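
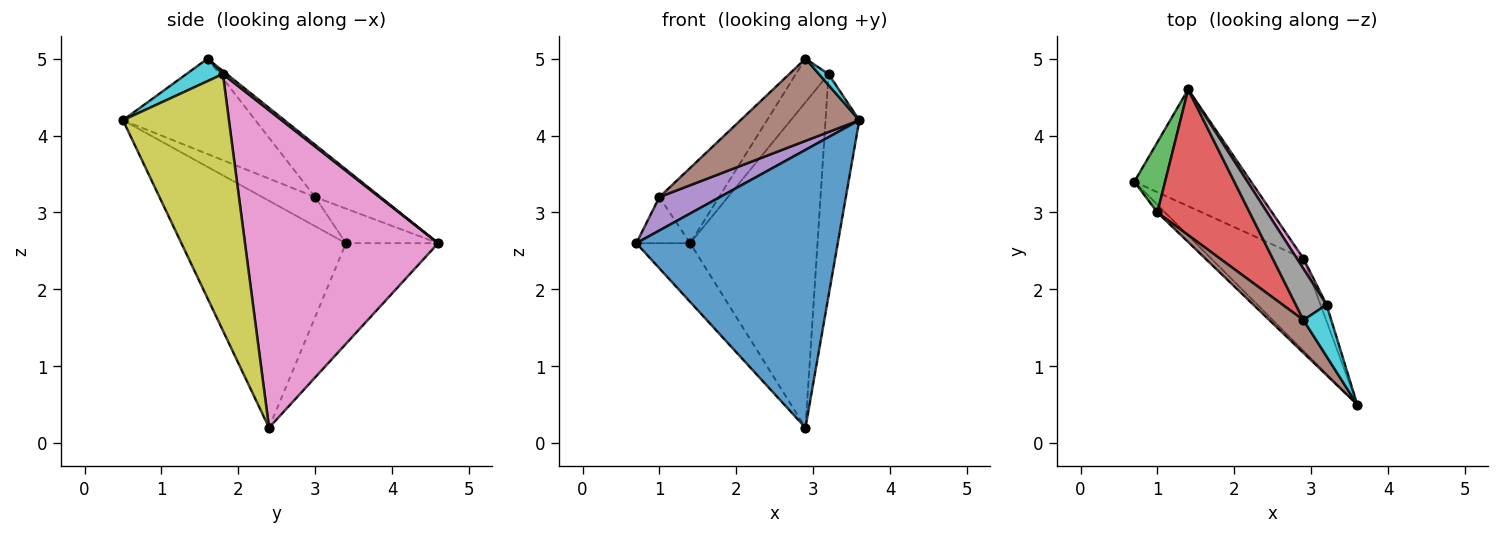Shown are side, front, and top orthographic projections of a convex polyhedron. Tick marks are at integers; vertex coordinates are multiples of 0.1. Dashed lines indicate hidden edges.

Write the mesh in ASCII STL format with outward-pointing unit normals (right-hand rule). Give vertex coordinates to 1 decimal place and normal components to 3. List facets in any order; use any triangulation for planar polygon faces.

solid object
 facet normal -0.613 -0.750 -0.249
  outer loop
   vertex 2.9 2.4 0.2
   vertex 3.6 0.5 4.2
   vertex 0.7 3.4 2.6
  endloop
 endfacet
 facet normal -0.610 0.356 -0.708
  outer loop
   vertex 2.9 2.4 0.2
   vertex 0.7 3.4 2.6
   vertex 1.4 4.6 2.6
  endloop
 endfacet
 facet normal -0.685 0.400 0.609
  outer loop
   vertex 1.0 3.0 3.2
   vertex 1.4 4.6 2.6
   vertex 0.7 3.4 2.6
  endloop
 endfacet
 facet normal -0.450 0.410 0.794
  outer loop
   vertex 1.0 3.0 3.2
   vertex 2.9 1.6 5.0
   vertex 1.4 4.6 2.6
  endloop
 endfacet
 facet normal -0.648 -0.742 -0.171
  outer loop
   vertex 1.0 3.0 3.2
   vertex 0.7 3.4 2.6
   vertex 3.6 0.5 4.2
  endloop
 endfacet
 facet normal -0.719 -0.645 0.258
  outer loop
   vertex 1.0 3.0 3.2
   vertex 3.6 0.5 4.2
   vertex 2.9 1.6 5.0
  endloop
 endfacet
 facet normal 0.835 0.550 0.017
  outer loop
   vertex 3.2 1.8 4.8
   vertex 2.9 2.4 0.2
   vertex 1.4 4.6 2.6
  endloop
 endfacet
 facet normal 0.076 0.646 0.760
  outer loop
   vertex 3.2 1.8 4.8
   vertex 1.4 4.6 2.6
   vertex 2.9 1.6 5.0
  endloop
 endfacet
 facet normal 0.953 0.303 -0.023
  outer loop
   vertex 3.2 1.8 4.8
   vertex 3.6 0.5 4.2
   vertex 2.9 2.4 0.2
  endloop
 endfacet
 facet normal 0.620 -0.163 0.767
  outer loop
   vertex 3.2 1.8 4.8
   vertex 2.9 1.6 5.0
   vertex 3.6 0.5 4.2
  endloop
 endfacet
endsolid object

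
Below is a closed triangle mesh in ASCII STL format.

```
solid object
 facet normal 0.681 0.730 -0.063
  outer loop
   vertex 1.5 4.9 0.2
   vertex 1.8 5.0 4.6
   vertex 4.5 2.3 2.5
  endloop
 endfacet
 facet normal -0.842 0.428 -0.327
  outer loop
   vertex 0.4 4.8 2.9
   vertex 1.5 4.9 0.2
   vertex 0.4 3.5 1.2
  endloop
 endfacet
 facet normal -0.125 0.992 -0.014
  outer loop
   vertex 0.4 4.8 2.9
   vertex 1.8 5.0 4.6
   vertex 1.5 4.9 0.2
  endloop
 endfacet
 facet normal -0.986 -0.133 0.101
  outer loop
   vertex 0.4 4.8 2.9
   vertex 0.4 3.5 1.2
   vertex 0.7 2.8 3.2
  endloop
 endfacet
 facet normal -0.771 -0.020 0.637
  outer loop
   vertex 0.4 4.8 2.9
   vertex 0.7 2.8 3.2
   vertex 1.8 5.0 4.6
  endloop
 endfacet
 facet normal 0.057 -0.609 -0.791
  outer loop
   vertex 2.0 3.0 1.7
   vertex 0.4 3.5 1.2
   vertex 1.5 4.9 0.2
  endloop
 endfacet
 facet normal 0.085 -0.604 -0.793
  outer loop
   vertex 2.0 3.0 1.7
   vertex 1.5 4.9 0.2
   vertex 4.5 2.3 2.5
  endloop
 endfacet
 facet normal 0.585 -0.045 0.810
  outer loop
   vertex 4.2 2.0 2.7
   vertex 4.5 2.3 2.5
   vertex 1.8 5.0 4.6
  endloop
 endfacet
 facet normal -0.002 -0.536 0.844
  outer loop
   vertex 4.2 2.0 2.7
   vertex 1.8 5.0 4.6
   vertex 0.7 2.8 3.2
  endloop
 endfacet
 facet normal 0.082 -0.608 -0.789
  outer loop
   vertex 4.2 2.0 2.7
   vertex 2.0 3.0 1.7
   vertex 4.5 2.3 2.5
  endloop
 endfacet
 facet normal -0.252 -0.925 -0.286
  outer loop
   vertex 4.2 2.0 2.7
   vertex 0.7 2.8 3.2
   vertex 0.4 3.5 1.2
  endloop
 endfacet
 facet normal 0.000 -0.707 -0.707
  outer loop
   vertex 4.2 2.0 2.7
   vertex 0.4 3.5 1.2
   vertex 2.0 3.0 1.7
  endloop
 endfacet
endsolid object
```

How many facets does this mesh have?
12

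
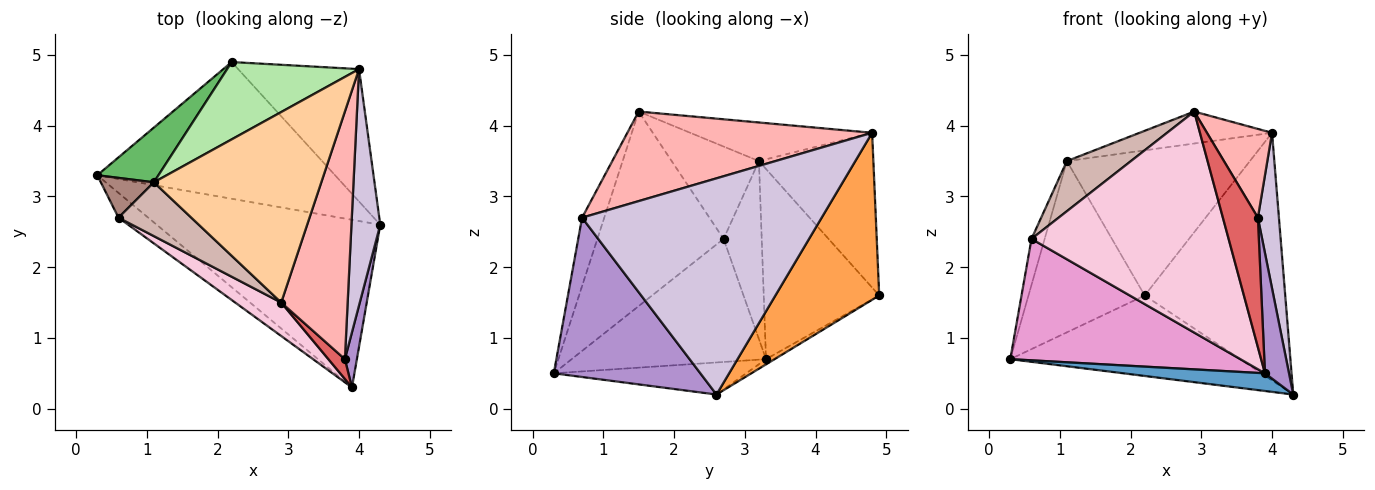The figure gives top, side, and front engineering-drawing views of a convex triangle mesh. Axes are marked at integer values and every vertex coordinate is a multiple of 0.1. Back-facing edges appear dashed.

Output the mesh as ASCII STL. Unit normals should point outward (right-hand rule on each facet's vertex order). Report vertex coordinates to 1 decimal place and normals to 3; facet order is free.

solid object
 facet normal -0.141 -0.104 -0.985
  outer loop
   vertex 3.9 0.3 0.5
   vertex 0.3 3.3 0.7
   vertex 4.3 2.6 0.2
  endloop
 endfacet
 facet normal -0.019 0.507 -0.862
  outer loop
   vertex 2.2 4.9 1.6
   vertex 4.3 2.6 0.2
   vertex 0.3 3.3 0.7
  endloop
 endfacet
 facet normal 0.546 0.739 -0.395
  outer loop
   vertex 2.2 4.9 1.6
   vertex 4.0 4.8 3.9
   vertex 4.3 2.6 0.2
  endloop
 endfacet
 facet normal -0.222 0.161 0.962
  outer loop
   vertex 1.1 3.2 3.5
   vertex 2.9 1.5 4.2
   vertex 4.0 4.8 3.9
  endloop
 endfacet
 facet normal -0.687 0.692 0.221
  outer loop
   vertex 1.1 3.2 3.5
   vertex 2.2 4.9 1.6
   vertex 0.3 3.3 0.7
  endloop
 endfacet
 facet normal -0.483 0.773 0.412
  outer loop
   vertex 1.1 3.2 3.5
   vertex 4.0 4.8 3.9
   vertex 2.2 4.9 1.6
  endloop
 endfacet
 facet normal -0.531 -0.838 0.128
  outer loop
   vertex 3.8 0.7 2.7
   vertex 2.9 1.5 4.2
   vertex 3.9 0.3 0.5
  endloop
 endfacet
 facet normal 0.785 -0.209 0.583
  outer loop
   vertex 3.8 0.7 2.7
   vertex 4.0 4.8 3.9
   vertex 2.9 1.5 4.2
  endloop
 endfacet
 facet normal 0.984 -0.161 0.074
  outer loop
   vertex 3.8 0.7 2.7
   vertex 3.9 0.3 0.5
   vertex 4.3 2.6 0.2
  endloop
 endfacet
 facet normal 0.988 -0.087 0.132
  outer loop
   vertex 3.8 0.7 2.7
   vertex 4.3 2.6 0.2
   vertex 4.0 4.8 3.9
  endloop
 endfacet
 facet normal -0.910 0.313 0.271
  outer loop
   vertex 0.6 2.7 2.4
   vertex 1.1 3.2 3.5
   vertex 0.3 3.3 0.7
  endloop
 endfacet
 facet normal -0.680 -0.500 0.536
  outer loop
   vertex 0.6 2.7 2.4
   vertex 2.9 1.5 4.2
   vertex 1.1 3.2 3.5
  endloop
 endfacet
 facet normal -0.638 -0.755 -0.154
  outer loop
   vertex 0.6 2.7 2.4
   vertex 0.3 3.3 0.7
   vertex 3.9 0.3 0.5
  endloop
 endfacet
 facet normal -0.535 -0.835 0.126
  outer loop
   vertex 0.6 2.7 2.4
   vertex 3.9 0.3 0.5
   vertex 2.9 1.5 4.2
  endloop
 endfacet
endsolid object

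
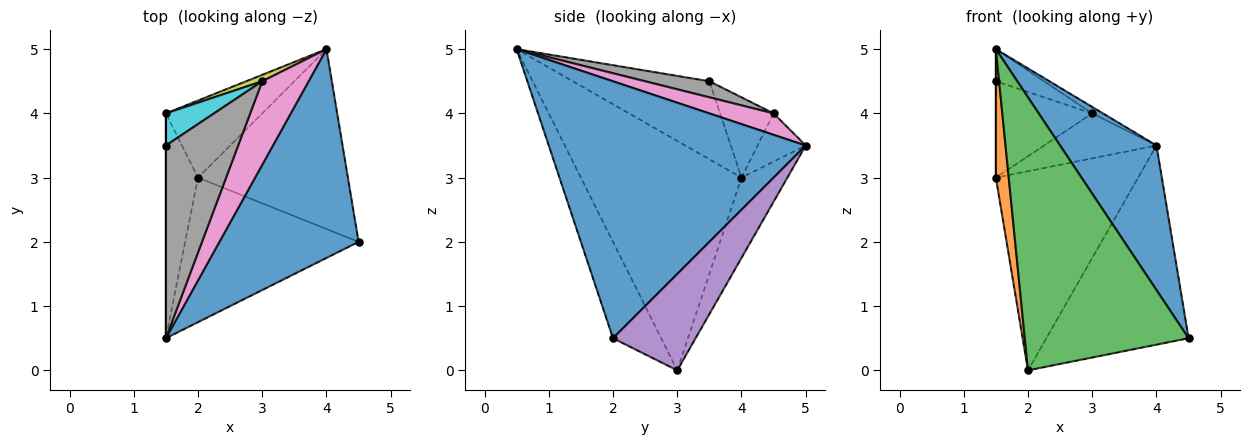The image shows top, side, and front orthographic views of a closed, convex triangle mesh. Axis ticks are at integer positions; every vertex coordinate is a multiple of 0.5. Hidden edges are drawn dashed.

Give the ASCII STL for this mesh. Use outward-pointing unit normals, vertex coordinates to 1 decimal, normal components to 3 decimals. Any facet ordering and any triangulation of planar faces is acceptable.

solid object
 facet normal 0.835 -0.313 0.452
  outer loop
   vertex 4.0 5.0 3.5
   vertex 1.5 0.5 5.0
   vertex 4.5 2.0 0.5
  endloop
 endfacet
 facet normal -0.987 -0.079 -0.138
  outer loop
   vertex 2.0 3.0 0.0
   vertex 1.5 0.5 5.0
   vertex 1.5 4.0 3.0
  endloop
 endfacet
 facet normal -0.252 -0.855 -0.453
  outer loop
   vertex 2.0 3.0 0.0
   vertex 4.5 2.0 0.5
   vertex 1.5 0.5 5.0
  endloop
 endfacet
 facet normal -0.288 0.893 -0.346
  outer loop
   vertex 2.0 3.0 0.0
   vertex 1.5 4.0 3.0
   vertex 4.0 5.0 3.5
  endloop
 endfacet
 facet normal 0.396 0.682 -0.616
  outer loop
   vertex 2.0 3.0 0.0
   vertex 4.0 5.0 3.5
   vertex 4.5 2.0 0.5
  endloop
 endfacet
 facet normal -1.000 0.000 0.000
  outer loop
   vertex 1.5 3.5 4.5
   vertex 1.5 4.0 3.0
   vertex 1.5 0.5 5.0
  endloop
 endfacet
 facet normal 0.418 0.070 0.906
  outer loop
   vertex 3.0 4.5 4.0
   vertex 1.5 0.5 5.0
   vertex 4.0 5.0 3.5
  endloop
 endfacet
 facet normal 0.214 0.161 0.964
  outer loop
   vertex 3.0 4.5 4.0
   vertex 1.5 3.5 4.5
   vertex 1.5 0.5 5.0
  endloop
 endfacet
 facet normal -0.391 0.911 0.130
  outer loop
   vertex 3.0 4.5 4.0
   vertex 4.0 5.0 3.5
   vertex 1.5 4.0 3.0
  endloop
 endfacet
 facet normal -0.466 0.839 0.280
  outer loop
   vertex 3.0 4.5 4.0
   vertex 1.5 4.0 3.0
   vertex 1.5 3.5 4.5
  endloop
 endfacet
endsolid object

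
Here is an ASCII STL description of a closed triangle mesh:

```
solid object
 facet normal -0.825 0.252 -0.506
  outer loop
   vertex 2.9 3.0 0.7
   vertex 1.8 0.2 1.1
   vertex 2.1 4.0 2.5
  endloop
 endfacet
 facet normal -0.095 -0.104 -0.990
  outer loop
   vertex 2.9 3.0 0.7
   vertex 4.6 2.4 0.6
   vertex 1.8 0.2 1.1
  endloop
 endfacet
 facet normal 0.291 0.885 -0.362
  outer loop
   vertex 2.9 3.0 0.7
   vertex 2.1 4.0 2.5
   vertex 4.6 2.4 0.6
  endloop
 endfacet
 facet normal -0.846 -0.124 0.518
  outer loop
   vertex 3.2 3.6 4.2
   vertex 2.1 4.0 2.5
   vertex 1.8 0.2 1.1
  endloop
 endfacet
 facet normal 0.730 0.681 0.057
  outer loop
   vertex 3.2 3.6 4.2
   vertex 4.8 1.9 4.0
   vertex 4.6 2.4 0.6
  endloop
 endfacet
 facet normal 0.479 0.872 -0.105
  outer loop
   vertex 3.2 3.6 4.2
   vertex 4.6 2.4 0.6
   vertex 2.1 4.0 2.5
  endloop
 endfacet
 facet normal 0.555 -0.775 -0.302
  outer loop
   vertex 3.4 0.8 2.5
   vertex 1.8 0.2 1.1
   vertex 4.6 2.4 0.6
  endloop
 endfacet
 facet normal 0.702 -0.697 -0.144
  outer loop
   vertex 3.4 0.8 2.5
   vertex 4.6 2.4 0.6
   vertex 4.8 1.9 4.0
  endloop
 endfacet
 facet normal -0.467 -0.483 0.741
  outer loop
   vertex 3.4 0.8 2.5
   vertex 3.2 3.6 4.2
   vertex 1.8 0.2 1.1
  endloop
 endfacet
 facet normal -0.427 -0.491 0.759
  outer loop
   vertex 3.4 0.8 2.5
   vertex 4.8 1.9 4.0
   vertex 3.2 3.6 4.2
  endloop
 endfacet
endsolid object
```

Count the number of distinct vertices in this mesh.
7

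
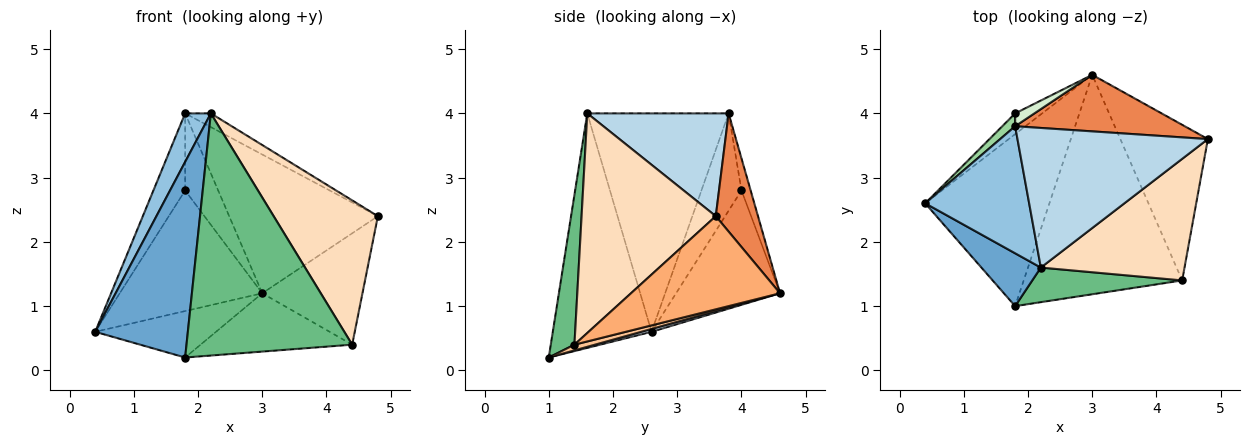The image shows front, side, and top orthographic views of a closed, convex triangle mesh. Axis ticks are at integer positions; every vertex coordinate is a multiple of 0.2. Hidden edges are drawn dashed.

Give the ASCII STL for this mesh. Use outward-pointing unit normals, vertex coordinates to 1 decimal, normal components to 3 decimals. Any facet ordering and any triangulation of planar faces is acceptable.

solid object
 facet normal -0.717 -0.673 0.182
  outer loop
   vertex 2.2 1.6 4.0
   vertex 0.4 2.6 0.6
   vertex 1.8 1.0 0.2
  endloop
 endfacet
 facet normal -0.891 -0.162 0.424
  outer loop
   vertex 2.2 1.6 4.0
   vertex 1.8 3.8 4.0
   vertex 0.4 2.6 0.6
  endloop
 endfacet
 facet normal 0.473 0.086 0.877
  outer loop
   vertex 2.2 1.6 4.0
   vertex 4.8 3.6 2.4
   vertex 1.8 3.8 4.0
  endloop
 endfacet
 facet normal 0.022 0.261 -0.965
  outer loop
   vertex 3.0 4.6 1.2
   vertex 1.8 1.0 0.2
   vertex 0.4 2.6 0.6
  endloop
 endfacet
 facet normal 0.254 0.896 0.365
  outer loop
   vertex 3.0 4.6 1.2
   vertex 1.8 3.8 4.0
   vertex 4.8 3.6 2.4
  endloop
 endfacet
 facet normal 0.654 0.440 -0.615
  outer loop
   vertex 4.4 1.4 0.4
   vertex 3.0 4.6 1.2
   vertex 4.8 3.6 2.4
  endloop
 endfacet
 facet normal 0.035 0.257 -0.966
  outer loop
   vertex 4.4 1.4 0.4
   vertex 1.8 1.0 0.2
   vertex 3.0 4.6 1.2
  endloop
 endfacet
 facet normal 0.702 -0.545 0.459
  outer loop
   vertex 4.4 1.4 0.4
   vertex 4.8 3.6 2.4
   vertex 2.2 1.6 4.0
  endloop
 endfacet
 facet normal 0.140 -0.980 0.140
  outer loop
   vertex 4.4 1.4 0.4
   vertex 2.2 1.6 4.0
   vertex 1.8 1.0 0.2
  endloop
 endfacet
 facet normal -0.780 0.618 0.103
  outer loop
   vertex 1.8 4.0 2.8
   vertex 0.4 2.6 0.6
   vertex 1.8 3.8 4.0
  endloop
 endfacet
 facet normal -0.584 0.800 -0.138
  outer loop
   vertex 1.8 4.0 2.8
   vertex 3.0 4.6 1.2
   vertex 0.4 2.6 0.6
  endloop
 endfacet
 facet normal -0.264 0.951 0.159
  outer loop
   vertex 1.8 4.0 2.8
   vertex 1.8 3.8 4.0
   vertex 3.0 4.6 1.2
  endloop
 endfacet
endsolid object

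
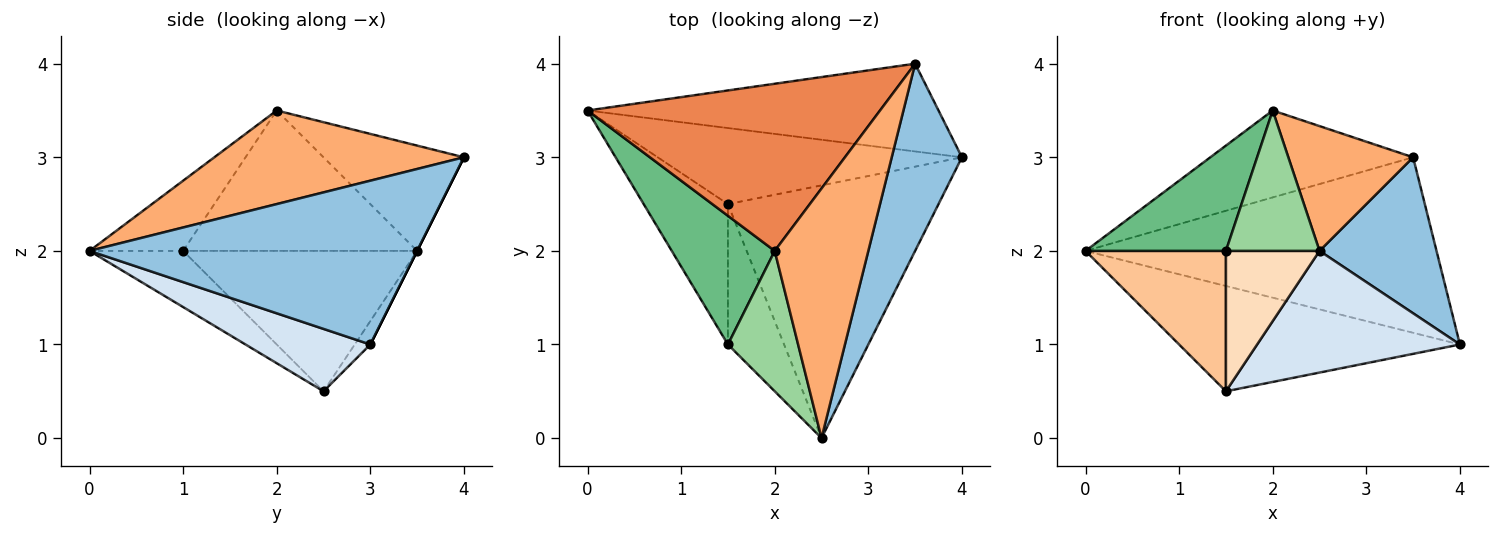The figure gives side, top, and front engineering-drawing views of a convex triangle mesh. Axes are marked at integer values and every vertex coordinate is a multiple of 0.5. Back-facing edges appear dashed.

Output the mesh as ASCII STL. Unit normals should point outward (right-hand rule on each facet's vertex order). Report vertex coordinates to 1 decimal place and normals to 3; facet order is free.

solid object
 facet normal 0.000 0.894 -0.447
  outer loop
   vertex 3.5 4.0 3.0
   vertex 4.0 3.0 1.0
   vertex 0.0 3.5 2.0
  endloop
 endfacet
 facet normal 0.873 -0.312 0.374
  outer loop
   vertex 3.5 4.0 3.0
   vertex 2.5 0.0 2.0
   vertex 4.0 3.0 1.0
  endloop
 endfacet
 facet normal -0.045 0.810 -0.585
  outer loop
   vertex 1.5 2.5 0.5
   vertex 0.0 3.5 2.0
   vertex 4.0 3.0 1.0
  endloop
 endfacet
 facet normal 0.258 -0.419 -0.871
  outer loop
   vertex 1.5 2.5 0.5
   vertex 4.0 3.0 1.0
   vertex 2.5 0.0 2.0
  endloop
 endfacet
 facet normal -0.304 0.439 0.845
  outer loop
   vertex 2.0 2.0 3.5
   vertex 3.5 4.0 3.0
   vertex 0.0 3.5 2.0
  endloop
 endfacet
 facet normal 0.667 -0.333 0.667
  outer loop
   vertex 2.0 2.0 3.5
   vertex 2.5 0.0 2.0
   vertex 3.5 4.0 3.0
  endloop
 endfacet
 facet normal -0.762 -0.457 -0.457
  outer loop
   vertex 1.5 1.0 2.0
   vertex 0.0 3.5 2.0
   vertex 1.5 2.5 0.5
  endloop
 endfacet
 facet normal -0.577 -0.577 -0.577
  outer loop
   vertex 1.5 1.0 2.0
   vertex 1.5 2.5 0.5
   vertex 2.5 0.0 2.0
  endloop
 endfacet
 facet normal -0.726 -0.436 0.532
  outer loop
   vertex 1.5 1.0 2.0
   vertex 2.0 2.0 3.5
   vertex 0.0 3.5 2.0
  endloop
 endfacet
 facet normal -0.577 -0.577 0.577
  outer loop
   vertex 1.5 1.0 2.0
   vertex 2.5 0.0 2.0
   vertex 2.0 2.0 3.5
  endloop
 endfacet
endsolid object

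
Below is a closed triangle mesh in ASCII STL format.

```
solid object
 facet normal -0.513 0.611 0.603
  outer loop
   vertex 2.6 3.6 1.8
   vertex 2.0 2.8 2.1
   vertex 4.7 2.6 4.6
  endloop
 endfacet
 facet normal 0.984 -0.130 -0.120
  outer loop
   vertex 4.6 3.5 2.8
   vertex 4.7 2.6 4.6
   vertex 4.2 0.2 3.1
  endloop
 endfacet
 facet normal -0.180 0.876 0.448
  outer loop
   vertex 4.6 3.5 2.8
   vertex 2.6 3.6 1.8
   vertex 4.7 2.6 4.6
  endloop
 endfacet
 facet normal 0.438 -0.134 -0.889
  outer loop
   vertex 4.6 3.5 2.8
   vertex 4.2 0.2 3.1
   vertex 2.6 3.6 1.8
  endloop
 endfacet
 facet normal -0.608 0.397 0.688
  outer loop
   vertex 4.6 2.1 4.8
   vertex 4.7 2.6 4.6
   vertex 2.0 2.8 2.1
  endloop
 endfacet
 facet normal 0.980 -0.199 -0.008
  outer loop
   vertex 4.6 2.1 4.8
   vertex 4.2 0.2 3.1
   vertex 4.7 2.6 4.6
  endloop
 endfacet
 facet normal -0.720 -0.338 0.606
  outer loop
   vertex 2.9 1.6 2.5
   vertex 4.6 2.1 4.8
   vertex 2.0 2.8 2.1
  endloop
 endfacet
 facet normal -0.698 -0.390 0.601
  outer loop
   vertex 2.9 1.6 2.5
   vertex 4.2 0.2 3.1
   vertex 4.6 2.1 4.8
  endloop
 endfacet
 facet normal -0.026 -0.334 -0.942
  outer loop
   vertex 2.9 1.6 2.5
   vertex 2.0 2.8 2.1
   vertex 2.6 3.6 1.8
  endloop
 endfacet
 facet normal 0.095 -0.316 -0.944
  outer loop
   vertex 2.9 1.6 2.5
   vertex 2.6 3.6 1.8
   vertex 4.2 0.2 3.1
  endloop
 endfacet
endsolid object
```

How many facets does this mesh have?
10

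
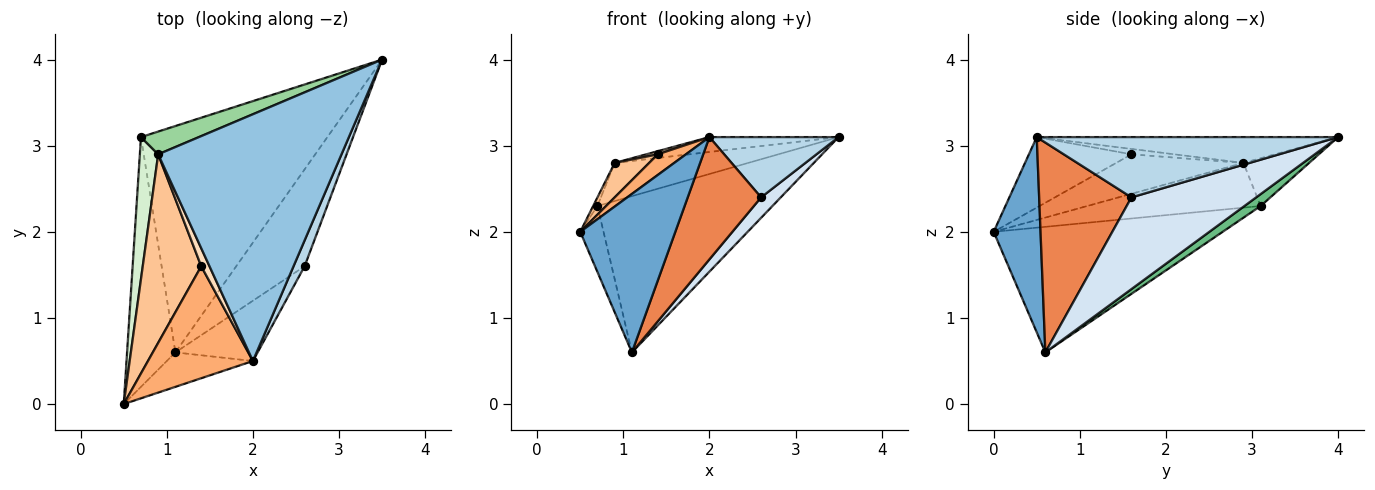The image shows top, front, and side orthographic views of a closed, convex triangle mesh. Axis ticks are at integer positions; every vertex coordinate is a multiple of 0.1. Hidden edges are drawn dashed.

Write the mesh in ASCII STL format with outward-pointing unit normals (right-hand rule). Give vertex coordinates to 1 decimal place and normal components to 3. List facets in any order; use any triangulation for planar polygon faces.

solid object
 facet normal 0.434 -0.880 -0.191
  outer loop
   vertex 1.1 0.6 0.6
   vertex 2.0 0.5 3.1
   vertex 0.5 0.0 2.0
  endloop
 endfacet
 facet normal -0.139 0.060 0.988
  outer loop
   vertex 0.9 2.9 2.8
   vertex 2.0 0.5 3.1
   vertex 3.5 4.0 3.1
  endloop
 endfacet
 facet normal 0.906 -0.388 0.166
  outer loop
   vertex 2.6 1.6 2.4
   vertex 3.5 4.0 3.1
   vertex 2.0 0.5 3.1
  endloop
 endfacet
 facet normal 0.795 -0.125 -0.593
  outer loop
   vertex 2.6 1.6 2.4
   vertex 1.1 0.6 0.6
   vertex 3.5 4.0 3.1
  endloop
 endfacet
 facet normal 0.748 -0.595 -0.293
  outer loop
   vertex 2.6 1.6 2.4
   vertex 2.0 0.5 3.1
   vertex 1.1 0.6 0.6
  endloop
 endfacet
 facet normal -0.551 -0.151 0.821
  outer loop
   vertex 1.4 1.6 2.9
   vertex 0.5 0.0 2.0
   vertex 2.0 0.5 3.1
  endloop
 endfacet
 facet normal -0.553 -0.150 0.819
  outer loop
   vertex 1.4 1.6 2.9
   vertex 0.9 2.9 2.8
   vertex 0.5 0.0 2.0
  endloop
 endfacet
 facet normal -0.541 -0.144 0.829
  outer loop
   vertex 1.4 1.6 2.9
   vertex 2.0 0.5 3.1
   vertex 0.9 2.9 2.8
  endloop
 endfacet
 facet normal 0.052 0.567 -0.822
  outer loop
   vertex 0.7 3.1 2.3
   vertex 3.5 4.0 3.1
   vertex 1.1 0.6 0.6
  endloop
 endfacet
 facet normal -0.389 0.791 0.472
  outer loop
   vertex 0.7 3.1 2.3
   vertex 0.9 2.9 2.8
   vertex 3.5 4.0 3.1
  endloop
 endfacet
 facet normal -0.929 0.095 -0.358
  outer loop
   vertex 0.7 3.1 2.3
   vertex 1.1 0.6 0.6
   vertex 0.5 0.0 2.0
  endloop
 endfacet
 facet normal -0.925 0.023 0.379
  outer loop
   vertex 0.7 3.1 2.3
   vertex 0.5 0.0 2.0
   vertex 0.9 2.9 2.8
  endloop
 endfacet
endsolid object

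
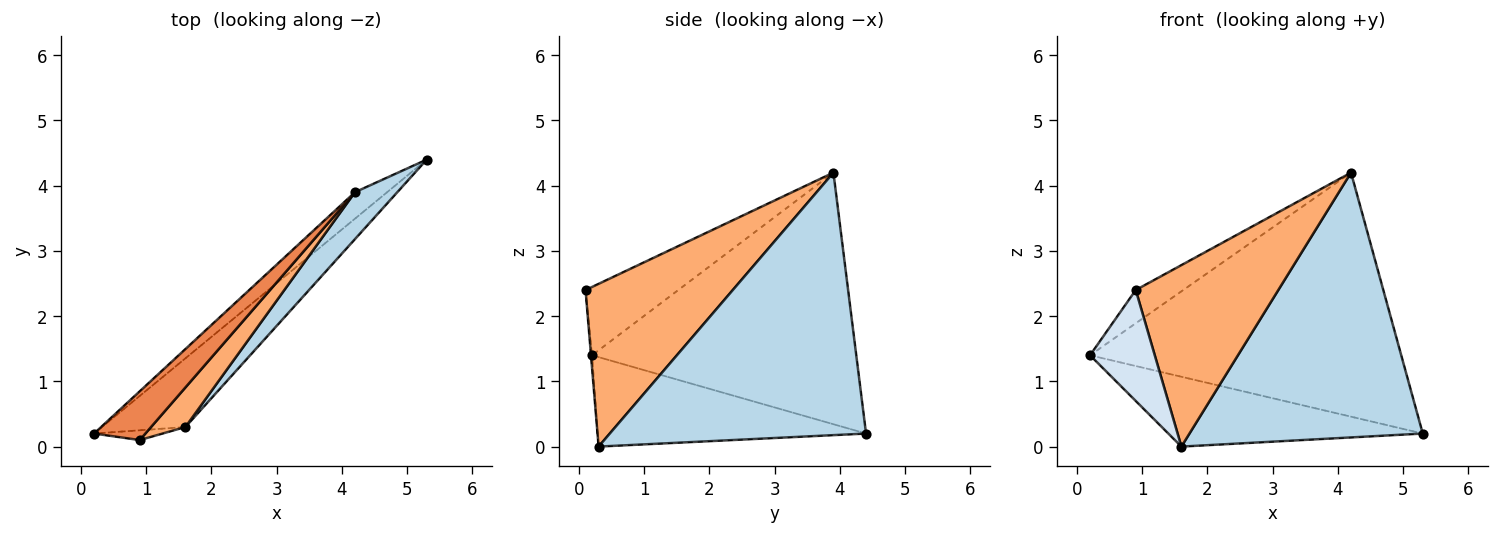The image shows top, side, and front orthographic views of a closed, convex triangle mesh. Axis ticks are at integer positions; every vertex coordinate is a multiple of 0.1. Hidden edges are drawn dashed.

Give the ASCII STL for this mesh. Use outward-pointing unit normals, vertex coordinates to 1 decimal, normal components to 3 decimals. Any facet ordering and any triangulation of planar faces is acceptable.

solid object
 facet normal -0.601 0.570 -0.560
  outer loop
   vertex 1.6 0.3 0.0
   vertex 0.2 0.2 1.4
   vertex 5.3 4.4 0.2
  endloop
 endfacet
 facet normal -0.645 0.760 -0.082
  outer loop
   vertex 4.2 3.9 4.2
   vertex 5.3 4.4 0.2
   vertex 0.2 0.2 1.4
  endloop
 endfacet
 facet normal 0.734 -0.668 0.118
  outer loop
   vertex 4.2 3.9 4.2
   vertex 1.6 0.3 0.0
   vertex 5.3 4.4 0.2
  endloop
 endfacet
 facet normal -0.017 -0.996 -0.088
  outer loop
   vertex 0.9 0.1 2.4
   vertex 0.2 0.2 1.4
   vertex 1.6 0.3 0.0
  endloop
 endfacet
 facet normal -0.740 0.379 0.556
  outer loop
   vertex 0.9 0.1 2.4
   vertex 4.2 3.9 4.2
   vertex 0.2 0.2 1.4
  endloop
 endfacet
 facet normal 0.710 -0.688 0.150
  outer loop
   vertex 0.9 0.1 2.4
   vertex 1.6 0.3 0.0
   vertex 4.2 3.9 4.2
  endloop
 endfacet
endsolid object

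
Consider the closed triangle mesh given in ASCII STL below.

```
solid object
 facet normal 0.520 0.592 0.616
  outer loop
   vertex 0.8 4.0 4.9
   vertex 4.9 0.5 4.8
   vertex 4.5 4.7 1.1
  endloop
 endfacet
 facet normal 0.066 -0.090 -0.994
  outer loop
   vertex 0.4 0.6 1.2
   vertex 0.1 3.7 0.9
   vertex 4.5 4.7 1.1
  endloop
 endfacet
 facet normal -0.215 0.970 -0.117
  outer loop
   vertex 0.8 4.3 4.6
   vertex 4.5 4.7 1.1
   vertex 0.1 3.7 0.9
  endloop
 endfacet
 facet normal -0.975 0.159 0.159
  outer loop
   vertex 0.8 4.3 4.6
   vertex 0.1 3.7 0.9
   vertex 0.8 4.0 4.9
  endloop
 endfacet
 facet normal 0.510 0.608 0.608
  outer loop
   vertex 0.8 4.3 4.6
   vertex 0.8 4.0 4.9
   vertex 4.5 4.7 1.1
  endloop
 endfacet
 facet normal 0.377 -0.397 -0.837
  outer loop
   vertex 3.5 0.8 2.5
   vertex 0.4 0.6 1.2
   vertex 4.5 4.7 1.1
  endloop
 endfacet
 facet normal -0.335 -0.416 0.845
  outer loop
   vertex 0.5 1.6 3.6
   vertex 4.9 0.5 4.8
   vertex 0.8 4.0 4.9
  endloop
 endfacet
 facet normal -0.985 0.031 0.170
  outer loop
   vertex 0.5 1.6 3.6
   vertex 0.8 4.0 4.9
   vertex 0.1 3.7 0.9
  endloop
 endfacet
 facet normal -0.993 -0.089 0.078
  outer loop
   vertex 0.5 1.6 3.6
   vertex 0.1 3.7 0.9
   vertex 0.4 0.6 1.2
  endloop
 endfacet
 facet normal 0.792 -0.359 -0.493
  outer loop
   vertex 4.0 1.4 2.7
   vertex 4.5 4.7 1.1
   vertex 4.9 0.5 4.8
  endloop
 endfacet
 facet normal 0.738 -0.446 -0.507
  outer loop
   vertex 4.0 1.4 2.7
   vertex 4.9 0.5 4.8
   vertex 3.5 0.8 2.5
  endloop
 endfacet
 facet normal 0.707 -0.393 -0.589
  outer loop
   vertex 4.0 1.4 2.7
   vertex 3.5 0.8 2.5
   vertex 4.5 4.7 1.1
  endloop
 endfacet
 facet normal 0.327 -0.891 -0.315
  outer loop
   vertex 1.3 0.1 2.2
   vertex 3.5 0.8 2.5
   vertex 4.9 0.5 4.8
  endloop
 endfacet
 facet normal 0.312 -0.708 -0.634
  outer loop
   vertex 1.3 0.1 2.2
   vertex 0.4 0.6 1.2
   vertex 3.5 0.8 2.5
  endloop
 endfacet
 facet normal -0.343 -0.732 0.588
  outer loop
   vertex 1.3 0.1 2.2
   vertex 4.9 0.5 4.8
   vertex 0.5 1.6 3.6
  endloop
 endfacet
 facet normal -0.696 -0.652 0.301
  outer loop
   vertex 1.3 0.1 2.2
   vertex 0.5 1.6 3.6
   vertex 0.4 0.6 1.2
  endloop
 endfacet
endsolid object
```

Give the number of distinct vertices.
10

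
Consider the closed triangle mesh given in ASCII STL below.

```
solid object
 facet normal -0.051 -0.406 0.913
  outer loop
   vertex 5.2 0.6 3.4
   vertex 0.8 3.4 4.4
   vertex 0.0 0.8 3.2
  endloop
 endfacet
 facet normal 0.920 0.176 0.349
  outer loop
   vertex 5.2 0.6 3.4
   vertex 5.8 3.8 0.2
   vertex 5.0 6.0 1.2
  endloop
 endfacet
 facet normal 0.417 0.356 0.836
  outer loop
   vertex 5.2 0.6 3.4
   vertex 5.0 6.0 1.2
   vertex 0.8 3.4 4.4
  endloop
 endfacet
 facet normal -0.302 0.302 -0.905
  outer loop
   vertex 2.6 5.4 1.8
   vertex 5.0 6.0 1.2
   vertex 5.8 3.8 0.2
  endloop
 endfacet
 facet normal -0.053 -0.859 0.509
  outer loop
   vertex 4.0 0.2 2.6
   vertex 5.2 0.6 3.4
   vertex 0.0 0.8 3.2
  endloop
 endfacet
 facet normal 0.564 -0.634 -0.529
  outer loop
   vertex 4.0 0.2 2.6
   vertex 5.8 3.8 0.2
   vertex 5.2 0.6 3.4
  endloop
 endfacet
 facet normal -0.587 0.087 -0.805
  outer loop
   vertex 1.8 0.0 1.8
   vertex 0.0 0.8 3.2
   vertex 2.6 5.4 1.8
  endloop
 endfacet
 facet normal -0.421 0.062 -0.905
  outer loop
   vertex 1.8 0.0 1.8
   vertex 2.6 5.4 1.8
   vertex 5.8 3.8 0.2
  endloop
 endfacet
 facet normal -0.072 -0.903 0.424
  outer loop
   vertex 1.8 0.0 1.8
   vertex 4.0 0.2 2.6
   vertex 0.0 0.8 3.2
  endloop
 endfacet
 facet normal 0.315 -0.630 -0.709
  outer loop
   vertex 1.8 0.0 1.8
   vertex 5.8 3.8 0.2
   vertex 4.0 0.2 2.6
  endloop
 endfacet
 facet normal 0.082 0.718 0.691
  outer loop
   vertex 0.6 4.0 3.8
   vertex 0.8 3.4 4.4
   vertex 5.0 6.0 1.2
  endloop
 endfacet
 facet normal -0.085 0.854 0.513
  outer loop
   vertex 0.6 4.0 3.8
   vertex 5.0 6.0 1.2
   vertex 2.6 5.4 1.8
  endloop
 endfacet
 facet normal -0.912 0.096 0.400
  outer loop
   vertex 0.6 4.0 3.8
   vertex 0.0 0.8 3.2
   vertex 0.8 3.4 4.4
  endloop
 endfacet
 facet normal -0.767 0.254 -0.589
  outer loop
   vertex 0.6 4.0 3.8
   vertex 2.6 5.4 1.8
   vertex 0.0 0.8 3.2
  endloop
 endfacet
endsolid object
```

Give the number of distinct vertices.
9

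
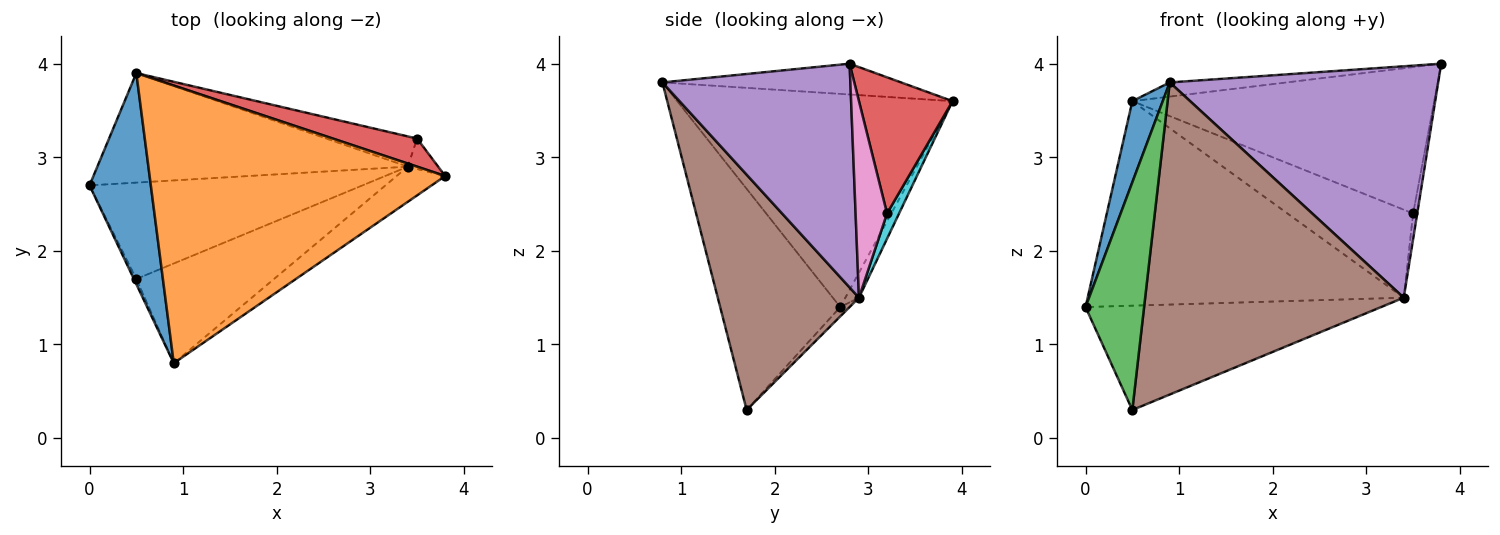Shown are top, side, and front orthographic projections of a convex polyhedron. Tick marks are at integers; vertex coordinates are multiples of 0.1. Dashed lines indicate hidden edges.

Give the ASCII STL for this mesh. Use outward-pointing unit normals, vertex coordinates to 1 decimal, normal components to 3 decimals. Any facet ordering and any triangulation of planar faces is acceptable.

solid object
 facet normal -0.956 -0.106 0.275
  outer loop
   vertex 0.5 3.9 3.6
   vertex 0.0 2.7 1.4
   vertex 0.9 0.8 3.8
  endloop
 endfacet
 facet normal -0.103 0.051 0.993
  outer loop
   vertex 0.5 3.9 3.6
   vertex 0.9 0.8 3.8
   vertex 3.8 2.8 4.0
  endloop
 endfacet
 facet normal -0.899 -0.438 -0.010
  outer loop
   vertex 0.5 1.7 0.3
   vertex 0.9 0.8 3.8
   vertex 0.0 2.7 1.4
  endloop
 endfacet
 facet normal 0.291 0.939 0.180
  outer loop
   vertex 3.5 3.2 2.4
   vertex 0.5 3.9 3.6
   vertex 3.8 2.8 4.0
  endloop
 endfacet
 facet normal 0.569 -0.813 -0.124
  outer loop
   vertex 3.4 2.9 1.5
   vertex 3.8 2.8 4.0
   vertex 0.9 0.8 3.8
  endloop
 endfacet
 facet normal 0.461 -0.845 -0.270
  outer loop
   vertex 3.4 2.9 1.5
   vertex 0.9 0.8 3.8
   vertex 0.5 1.7 0.3
  endloop
 endfacet
 facet normal 0.980 0.128 -0.152
  outer loop
   vertex 3.4 2.9 1.5
   vertex 3.5 3.2 2.4
   vertex 3.8 2.8 4.0
  endloop
 endfacet
 facet normal -0.023 0.734 -0.678
  outer loop
   vertex 3.4 2.9 1.5
   vertex 0.5 1.7 0.3
   vertex 0.0 2.7 1.4
  endloop
 endfacet
 facet normal -0.038 0.881 -0.472
  outer loop
   vertex 3.4 2.9 1.5
   vertex 0.0 2.7 1.4
   vertex 0.5 3.9 3.6
  endloop
 endfacet
 facet normal 0.090 0.942 -0.324
  outer loop
   vertex 3.4 2.9 1.5
   vertex 0.5 3.9 3.6
   vertex 3.5 3.2 2.4
  endloop
 endfacet
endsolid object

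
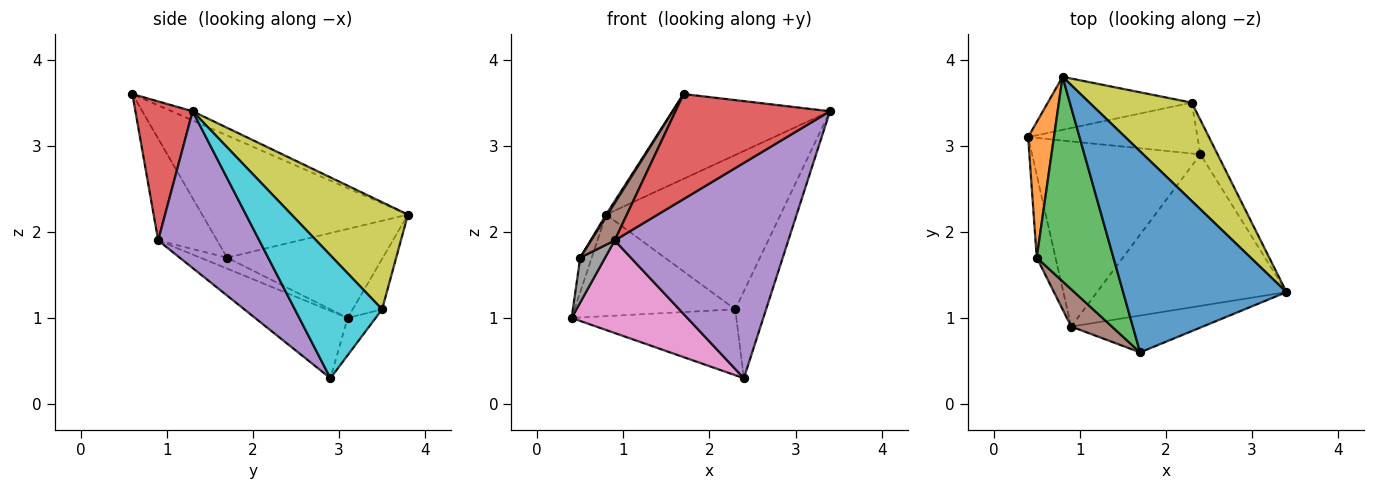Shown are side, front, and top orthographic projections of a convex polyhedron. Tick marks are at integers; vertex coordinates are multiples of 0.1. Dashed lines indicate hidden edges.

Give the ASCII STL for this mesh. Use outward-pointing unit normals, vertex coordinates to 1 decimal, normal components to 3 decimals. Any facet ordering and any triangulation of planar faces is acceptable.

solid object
 facet normal -0.052 0.388 0.920
  outer loop
   vertex 0.8 3.8 2.2
   vertex 1.7 0.6 3.6
   vertex 3.4 1.3 3.4
  endloop
 endfacet
 facet normal -0.958 0.071 0.278
  outer loop
   vertex 0.5 1.7 1.7
   vertex 0.8 3.8 2.2
   vertex 0.4 3.1 1.0
  endloop
 endfacet
 facet normal -0.847 -0.006 0.532
  outer loop
   vertex 0.5 1.7 1.7
   vertex 1.7 0.6 3.6
   vertex 0.8 3.8 2.2
  endloop
 endfacet
 facet normal 0.330 -0.891 -0.312
  outer loop
   vertex 0.9 0.9 1.9
   vertex 3.4 1.3 3.4
   vertex 1.7 0.6 3.6
  endloop
 endfacet
 facet normal 0.430 -0.738 -0.520
  outer loop
   vertex 0.9 0.9 1.9
   vertex 2.4 2.9 0.3
   vertex 3.4 1.3 3.4
  endloop
 endfacet
 facet normal -0.870 -0.348 0.348
  outer loop
   vertex 0.9 0.9 1.9
   vertex 1.7 0.6 3.6
   vertex 0.5 1.7 1.7
  endloop
 endfacet
 facet normal -0.337 -0.421 -0.842
  outer loop
   vertex 0.9 0.9 1.9
   vertex 0.4 3.1 1.0
   vertex 2.4 2.9 0.3
  endloop
 endfacet
 facet normal -0.456 -0.424 -0.782
  outer loop
   vertex 0.9 0.9 1.9
   vertex 0.5 1.7 1.7
   vertex 0.4 3.1 1.0
  endloop
 endfacet
 facet normal 0.490 0.735 0.468
  outer loop
   vertex 2.3 3.5 1.1
   vertex 0.8 3.8 2.2
   vertex 3.4 1.3 3.4
  endloop
 endfacet
 facet normal 0.935 0.330 -0.131
  outer loop
   vertex 2.3 3.5 1.1
   vertex 3.4 1.3 3.4
   vertex 2.4 2.9 0.3
  endloop
 endfacet
 facet normal -0.160 0.875 -0.457
  outer loop
   vertex 2.3 3.5 1.1
   vertex 0.4 3.1 1.0
   vertex 0.8 3.8 2.2
  endloop
 endfacet
 facet normal -0.133 0.785 -0.605
  outer loop
   vertex 2.3 3.5 1.1
   vertex 2.4 2.9 0.3
   vertex 0.4 3.1 1.0
  endloop
 endfacet
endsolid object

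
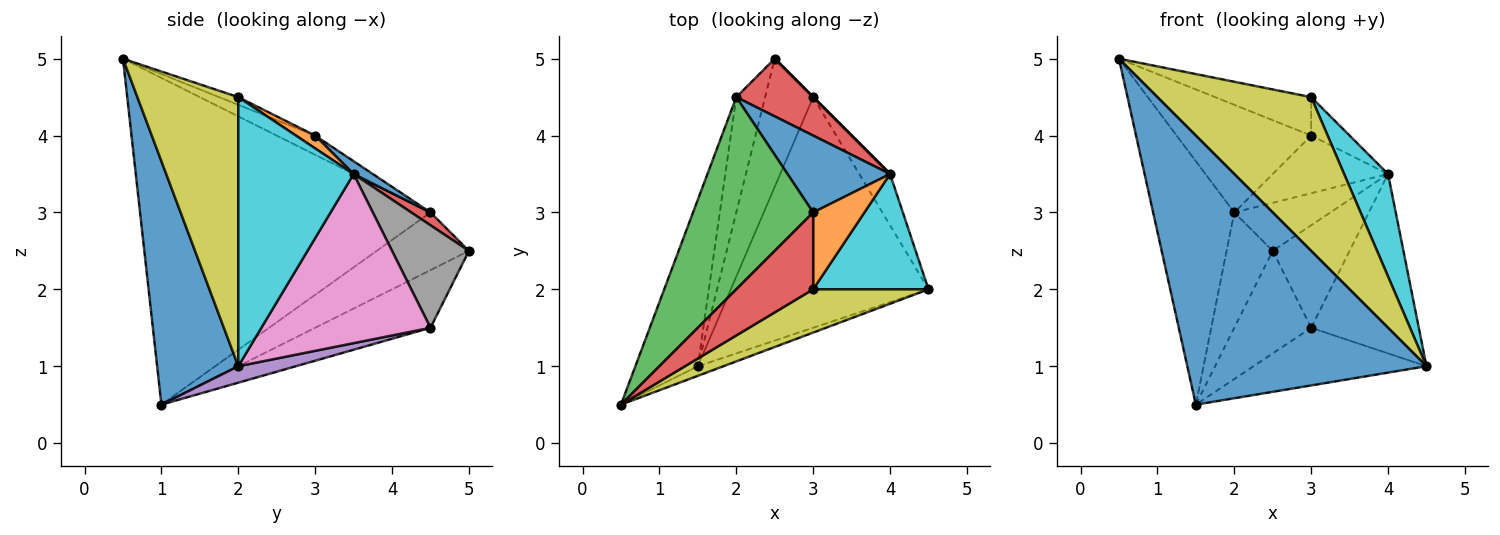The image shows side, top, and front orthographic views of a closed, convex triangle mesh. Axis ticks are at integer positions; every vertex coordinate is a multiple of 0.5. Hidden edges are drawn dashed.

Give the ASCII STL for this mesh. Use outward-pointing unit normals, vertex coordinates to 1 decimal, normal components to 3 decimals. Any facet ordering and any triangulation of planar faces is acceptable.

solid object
 facet normal 0.321 -0.946 -0.034
  outer loop
   vertex 1.5 1.0 0.5
   vertex 4.5 2.0 1.0
   vertex 0.5 0.5 5.0
  endloop
 endfacet
 facet normal -0.947 0.265 -0.181
  outer loop
   vertex 2.0 4.5 3.0
   vertex 1.5 1.0 0.5
   vertex 0.5 0.5 5.0
  endloop
 endfacet
 facet normal -0.816 0.408 -0.408
  outer loop
   vertex 2.0 4.5 3.0
   vertex 2.5 5.0 2.5
   vertex 1.5 1.0 0.5
  endloop
 endfacet
 facet normal 0.127 0.635 0.762
  outer loop
   vertex 2.0 4.5 3.0
   vertex 4.0 3.5 3.5
   vertex 2.5 5.0 2.5
  endloop
 endfacet
 facet normal 0.081 0.242 -0.967
  outer loop
   vertex 3.0 4.5 1.5
   vertex 4.5 2.0 1.0
   vertex 1.5 1.0 0.5
  endloop
 endfacet
 facet normal -0.684 0.456 -0.570
  outer loop
   vertex 3.0 4.5 1.5
   vertex 1.5 1.0 0.5
   vertex 2.5 5.0 2.5
  endloop
 endfacet
 facet normal 0.834 0.531 -0.152
  outer loop
   vertex 3.0 4.5 1.5
   vertex 4.0 3.5 3.5
   vertex 4.5 2.0 1.0
  endloop
 endfacet
 facet normal 0.707 0.707 0.000
  outer loop
   vertex 3.0 4.5 1.5
   vertex 2.5 5.0 2.5
   vertex 4.0 3.5 3.5
  endloop
 endfacet
 facet normal 0.534 -0.814 0.229
  outer loop
   vertex 3.0 2.0 4.5
   vertex 0.5 0.5 5.0
   vertex 4.5 2.0 1.0
  endloop
 endfacet
 facet normal 0.868 -0.330 0.372
  outer loop
   vertex 3.0 2.0 4.5
   vertex 4.5 2.0 1.0
   vertex 4.0 3.5 3.5
  endloop
 endfacet
 facet normal 0.100 0.597 0.796
  outer loop
   vertex 3.0 3.0 4.0
   vertex 4.0 3.5 3.5
   vertex 2.0 4.5 3.0
  endloop
 endfacet
 facet normal 0.218 0.436 0.873
  outer loop
   vertex 3.0 3.0 4.0
   vertex 3.0 2.0 4.5
   vertex 4.0 3.5 3.5
  endloop
 endfacet
 facet normal -0.138 0.484 0.864
  outer loop
   vertex 3.0 3.0 4.0
   vertex 2.0 4.5 3.0
   vertex 0.5 0.5 5.0
  endloop
 endfacet
 facet normal -0.089 0.445 0.891
  outer loop
   vertex 3.0 3.0 4.0
   vertex 0.5 0.5 5.0
   vertex 3.0 2.0 4.5
  endloop
 endfacet
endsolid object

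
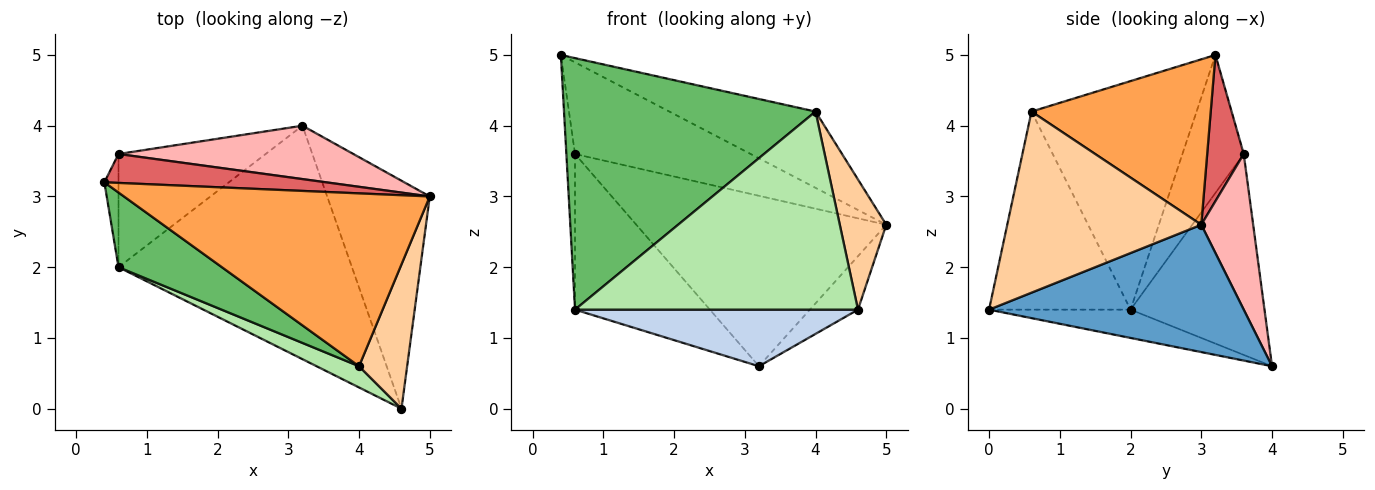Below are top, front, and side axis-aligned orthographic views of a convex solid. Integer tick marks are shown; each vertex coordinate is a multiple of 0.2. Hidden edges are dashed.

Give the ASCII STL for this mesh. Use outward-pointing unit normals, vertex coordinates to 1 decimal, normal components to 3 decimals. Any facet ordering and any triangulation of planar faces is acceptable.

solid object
 facet normal 0.770 0.146 -0.621
  outer loop
   vertex 3.2 4.0 0.6
   vertex 5.0 3.0 2.6
   vertex 4.6 0.0 1.4
  endloop
 endfacet
 facet normal -0.117 -0.234 -0.965
  outer loop
   vertex 0.6 2.0 1.4
   vertex 3.2 4.0 0.6
   vertex 4.6 0.0 1.4
  endloop
 endfacet
 facet normal 0.444 0.362 0.820
  outer loop
   vertex 4.0 0.6 4.2
   vertex 5.0 3.0 2.6
   vertex 0.4 3.2 5.0
  endloop
 endfacet
 facet normal 0.942 -0.226 0.250
  outer loop
   vertex 4.0 0.6 4.2
   vertex 4.6 0.0 1.4
   vertex 5.0 3.0 2.6
  endloop
 endfacet
 facet normal -0.532 -0.811 0.241
  outer loop
   vertex 4.0 0.6 4.2
   vertex 0.4 3.2 5.0
   vertex 0.6 2.0 1.4
  endloop
 endfacet
 facet normal -0.445 -0.890 0.095
  outer loop
   vertex 4.0 0.6 4.2
   vertex 0.6 2.0 1.4
   vertex 4.6 0.0 1.4
  endloop
 endfacet
 facet normal 0.195 0.935 0.295
  outer loop
   vertex 0.6 3.6 3.6
   vertex 0.4 3.2 5.0
   vertex 5.0 3.0 2.6
  endloop
 endfacet
 facet normal 0.194 0.936 0.293
  outer loop
   vertex 0.6 3.6 3.6
   vertex 5.0 3.0 2.6
   vertex 3.2 4.0 0.6
  endloop
 endfacet
 facet normal -0.985 0.139 -0.101
  outer loop
   vertex 0.6 3.6 3.6
   vertex 0.6 2.0 1.4
   vertex 0.4 3.2 5.0
  endloop
 endfacet
 facet normal -0.626 0.631 -0.459
  outer loop
   vertex 0.6 3.6 3.6
   vertex 3.2 4.0 0.6
   vertex 0.6 2.0 1.4
  endloop
 endfacet
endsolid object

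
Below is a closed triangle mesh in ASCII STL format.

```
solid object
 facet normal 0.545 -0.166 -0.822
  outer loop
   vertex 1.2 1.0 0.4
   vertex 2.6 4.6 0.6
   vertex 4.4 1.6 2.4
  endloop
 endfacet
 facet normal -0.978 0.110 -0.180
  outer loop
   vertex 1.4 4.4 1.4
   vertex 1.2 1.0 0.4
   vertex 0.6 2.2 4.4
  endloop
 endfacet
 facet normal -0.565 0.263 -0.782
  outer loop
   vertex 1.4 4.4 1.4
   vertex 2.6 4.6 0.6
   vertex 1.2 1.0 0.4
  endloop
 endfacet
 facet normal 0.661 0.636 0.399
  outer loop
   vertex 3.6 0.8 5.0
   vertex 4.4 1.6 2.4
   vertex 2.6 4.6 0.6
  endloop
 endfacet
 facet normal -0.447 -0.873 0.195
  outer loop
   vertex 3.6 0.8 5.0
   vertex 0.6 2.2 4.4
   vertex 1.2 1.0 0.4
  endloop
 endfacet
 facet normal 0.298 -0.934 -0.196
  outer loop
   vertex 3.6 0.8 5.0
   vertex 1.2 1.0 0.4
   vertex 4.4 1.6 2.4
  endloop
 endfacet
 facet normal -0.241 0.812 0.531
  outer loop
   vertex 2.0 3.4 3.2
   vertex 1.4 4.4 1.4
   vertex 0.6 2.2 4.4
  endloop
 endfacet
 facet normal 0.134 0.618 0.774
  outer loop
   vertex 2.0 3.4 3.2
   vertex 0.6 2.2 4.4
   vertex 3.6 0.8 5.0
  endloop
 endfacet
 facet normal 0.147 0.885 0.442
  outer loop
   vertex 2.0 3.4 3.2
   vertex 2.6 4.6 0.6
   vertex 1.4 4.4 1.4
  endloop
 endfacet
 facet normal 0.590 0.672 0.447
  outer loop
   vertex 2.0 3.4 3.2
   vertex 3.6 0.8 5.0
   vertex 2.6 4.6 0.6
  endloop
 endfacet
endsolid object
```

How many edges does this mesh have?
15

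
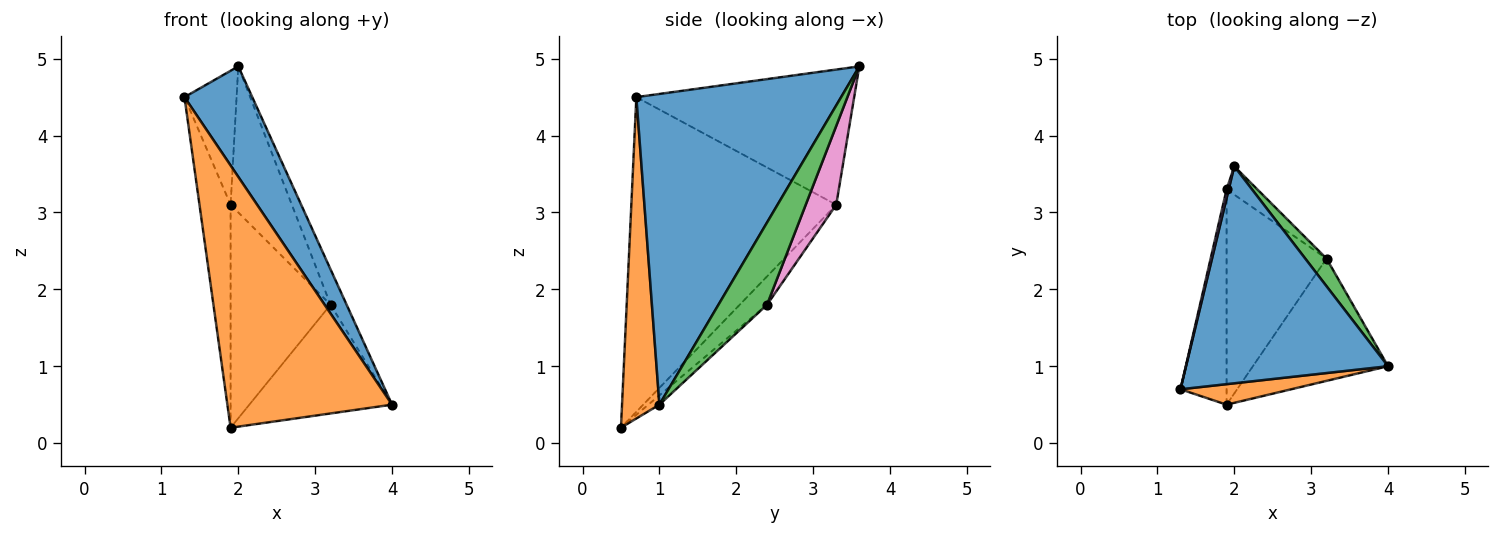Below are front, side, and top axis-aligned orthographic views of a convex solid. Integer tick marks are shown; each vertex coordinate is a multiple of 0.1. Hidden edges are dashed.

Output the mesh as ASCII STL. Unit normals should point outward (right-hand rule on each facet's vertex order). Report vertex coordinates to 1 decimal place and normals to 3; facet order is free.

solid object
 facet normal 0.808 -0.267 0.525
  outer loop
   vertex 2.0 3.6 4.9
   vertex 1.3 0.7 4.5
   vertex 4.0 1.0 0.5
  endloop
 endfacet
 facet normal 0.221 -0.972 0.076
  outer loop
   vertex 1.9 0.5 0.2
   vertex 4.0 1.0 0.5
   vertex 1.3 0.7 4.5
  endloop
 endfacet
 facet normal 0.922 0.305 0.239
  outer loop
   vertex 3.2 2.4 1.8
   vertex 2.0 3.6 4.9
   vertex 4.0 1.0 0.5
  endloop
 endfacet
 facet normal -0.051 0.664 -0.746
  outer loop
   vertex 3.2 2.4 1.8
   vertex 4.0 1.0 0.5
   vertex 1.9 0.5 0.2
  endloop
 endfacet
 facet normal -0.972 0.233 0.015
  outer loop
   vertex 1.9 3.3 3.1
   vertex 1.3 0.7 4.5
   vertex 2.0 3.6 4.9
  endloop
 endfacet
 facet normal -0.978 0.149 -0.143
  outer loop
   vertex 1.9 3.3 3.1
   vertex 1.9 0.5 0.2
   vertex 1.3 0.7 4.5
  endloop
 endfacet
 facet normal 0.439 0.882 -0.171
  outer loop
   vertex 1.9 3.3 3.1
   vertex 2.0 3.6 4.9
   vertex 3.2 2.4 1.8
  endloop
 endfacet
 facet normal -0.193 0.706 -0.682
  outer loop
   vertex 1.9 3.3 3.1
   vertex 3.2 2.4 1.8
   vertex 1.9 0.5 0.2
  endloop
 endfacet
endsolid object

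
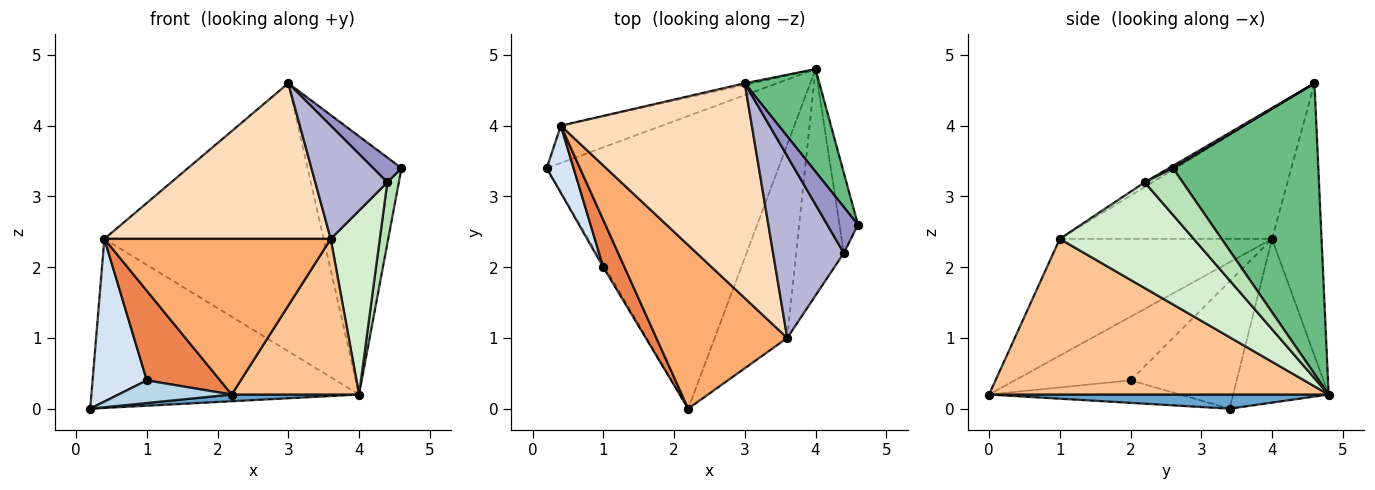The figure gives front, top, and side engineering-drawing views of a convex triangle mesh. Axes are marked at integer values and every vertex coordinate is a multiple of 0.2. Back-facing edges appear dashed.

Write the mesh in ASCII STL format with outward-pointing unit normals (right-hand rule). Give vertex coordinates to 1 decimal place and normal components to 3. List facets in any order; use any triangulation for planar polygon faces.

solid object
 facet normal 0.061 -0.023 -0.998
  outer loop
   vertex 4.0 4.8 0.2
   vertex 2.2 0.0 0.2
   vertex 0.2 3.4 0.0
  endloop
 endfacet
 facet normal -0.329 0.922 -0.203
  outer loop
   vertex 0.4 4.0 2.4
   vertex 4.0 4.8 0.2
   vertex 0.2 3.4 0.0
  endloop
 endfacet
 facet normal -0.859 -0.509 -0.064
  outer loop
   vertex 1.0 2.0 0.4
   vertex 0.2 3.4 0.0
   vertex 2.2 0.0 0.2
  endloop
 endfacet
 facet normal -0.875 -0.447 0.185
  outer loop
   vertex 1.0 2.0 0.4
   vertex 0.4 4.0 2.4
   vertex 0.2 3.4 0.0
  endloop
 endfacet
 facet normal -0.813 -0.515 0.271
  outer loop
   vertex 1.0 2.0 0.4
   vertex 2.2 0.0 0.2
   vertex 0.4 4.0 2.4
  endloop
 endfacet
 facet normal -0.543 -0.579 0.609
  outer loop
   vertex 3.6 1.0 2.4
   vertex 0.4 4.0 2.4
   vertex 2.2 0.0 0.2
  endloop
 endfacet
 facet normal 0.858 -0.322 -0.400
  outer loop
   vertex 3.6 1.0 2.4
   vertex 2.2 0.0 0.2
   vertex 4.0 4.8 0.2
  endloop
 endfacet
 facet normal -0.482 -0.514 0.710
  outer loop
   vertex 3.0 4.6 4.6
   vertex 0.4 4.0 2.4
   vertex 3.6 1.0 2.4
  endloop
 endfacet
 facet normal 0.821 0.530 0.211
  outer loop
   vertex 3.0 4.6 4.6
   vertex 4.6 2.6 3.4
   vertex 4.0 4.8 0.2
  endloop
 endfacet
 facet normal -0.220 0.975 -0.006
  outer loop
   vertex 3.0 4.6 4.6
   vertex 4.0 4.8 0.2
   vertex 0.4 4.0 2.4
  endloop
 endfacet
 facet normal 0.895 -0.271 -0.354
  outer loop
   vertex 4.4 2.2 3.2
   vertex 4.0 4.8 0.2
   vertex 4.6 2.6 3.4
  endloop
 endfacet
 facet normal 0.865 -0.317 -0.390
  outer loop
   vertex 4.4 2.2 3.2
   vertex 3.6 1.0 2.4
   vertex 4.0 4.8 0.2
  endloop
 endfacet
 facet normal 0.068 -0.473 0.878
  outer loop
   vertex 4.4 2.2 3.2
   vertex 4.6 2.6 3.4
   vertex 3.0 4.6 4.6
  endloop
 endfacet
 facet normal -0.057 -0.527 0.848
  outer loop
   vertex 4.4 2.2 3.2
   vertex 3.0 4.6 4.6
   vertex 3.6 1.0 2.4
  endloop
 endfacet
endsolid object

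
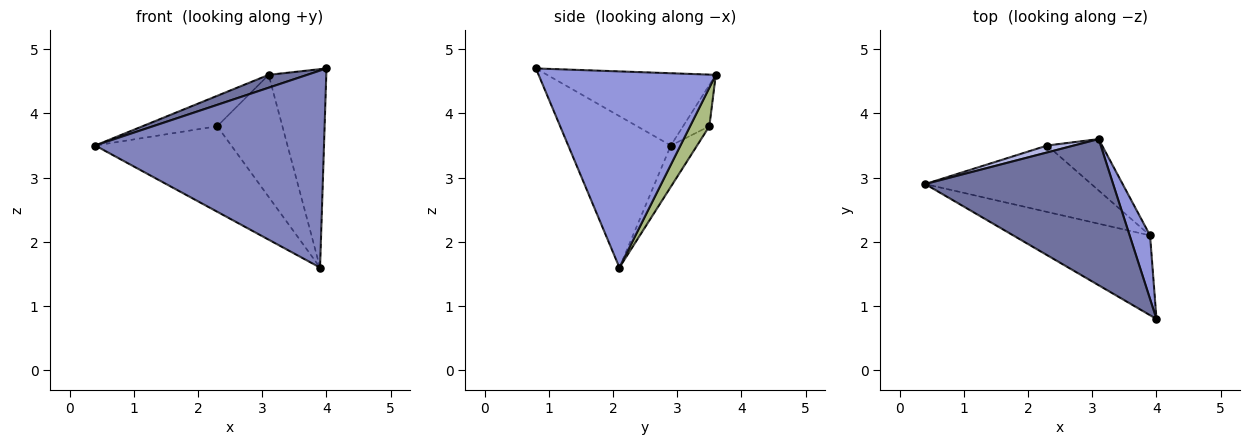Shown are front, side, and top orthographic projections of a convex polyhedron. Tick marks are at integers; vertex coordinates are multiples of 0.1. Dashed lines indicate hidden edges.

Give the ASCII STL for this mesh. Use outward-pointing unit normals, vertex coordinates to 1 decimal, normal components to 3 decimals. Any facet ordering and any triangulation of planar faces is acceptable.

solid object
 facet normal -0.358 -0.082 0.930
  outer loop
   vertex 3.1 3.6 4.6
   vertex 0.4 2.9 3.5
   vertex 4.0 0.8 4.7
  endloop
 endfacet
 facet normal -0.384 -0.856 -0.347
  outer loop
   vertex 3.9 2.1 1.6
   vertex 4.0 0.8 4.7
   vertex 0.4 2.9 3.5
  endloop
 endfacet
 facet normal 0.946 0.308 0.099
  outer loop
   vertex 3.9 2.1 1.6
   vertex 3.1 3.6 4.6
   vertex 4.0 0.8 4.7
  endloop
 endfacet
 facet normal -0.324 0.923 0.209
  outer loop
   vertex 2.3 3.5 3.8
   vertex 0.4 2.9 3.5
   vertex 3.1 3.6 4.6
  endloop
 endfacet
 facet normal -0.151 0.781 -0.606
  outer loop
   vertex 2.3 3.5 3.8
   vertex 3.9 2.1 1.6
   vertex 0.4 2.9 3.5
  endloop
 endfacet
 facet normal 0.263 0.889 -0.374
  outer loop
   vertex 2.3 3.5 3.8
   vertex 3.1 3.6 4.6
   vertex 3.9 2.1 1.6
  endloop
 endfacet
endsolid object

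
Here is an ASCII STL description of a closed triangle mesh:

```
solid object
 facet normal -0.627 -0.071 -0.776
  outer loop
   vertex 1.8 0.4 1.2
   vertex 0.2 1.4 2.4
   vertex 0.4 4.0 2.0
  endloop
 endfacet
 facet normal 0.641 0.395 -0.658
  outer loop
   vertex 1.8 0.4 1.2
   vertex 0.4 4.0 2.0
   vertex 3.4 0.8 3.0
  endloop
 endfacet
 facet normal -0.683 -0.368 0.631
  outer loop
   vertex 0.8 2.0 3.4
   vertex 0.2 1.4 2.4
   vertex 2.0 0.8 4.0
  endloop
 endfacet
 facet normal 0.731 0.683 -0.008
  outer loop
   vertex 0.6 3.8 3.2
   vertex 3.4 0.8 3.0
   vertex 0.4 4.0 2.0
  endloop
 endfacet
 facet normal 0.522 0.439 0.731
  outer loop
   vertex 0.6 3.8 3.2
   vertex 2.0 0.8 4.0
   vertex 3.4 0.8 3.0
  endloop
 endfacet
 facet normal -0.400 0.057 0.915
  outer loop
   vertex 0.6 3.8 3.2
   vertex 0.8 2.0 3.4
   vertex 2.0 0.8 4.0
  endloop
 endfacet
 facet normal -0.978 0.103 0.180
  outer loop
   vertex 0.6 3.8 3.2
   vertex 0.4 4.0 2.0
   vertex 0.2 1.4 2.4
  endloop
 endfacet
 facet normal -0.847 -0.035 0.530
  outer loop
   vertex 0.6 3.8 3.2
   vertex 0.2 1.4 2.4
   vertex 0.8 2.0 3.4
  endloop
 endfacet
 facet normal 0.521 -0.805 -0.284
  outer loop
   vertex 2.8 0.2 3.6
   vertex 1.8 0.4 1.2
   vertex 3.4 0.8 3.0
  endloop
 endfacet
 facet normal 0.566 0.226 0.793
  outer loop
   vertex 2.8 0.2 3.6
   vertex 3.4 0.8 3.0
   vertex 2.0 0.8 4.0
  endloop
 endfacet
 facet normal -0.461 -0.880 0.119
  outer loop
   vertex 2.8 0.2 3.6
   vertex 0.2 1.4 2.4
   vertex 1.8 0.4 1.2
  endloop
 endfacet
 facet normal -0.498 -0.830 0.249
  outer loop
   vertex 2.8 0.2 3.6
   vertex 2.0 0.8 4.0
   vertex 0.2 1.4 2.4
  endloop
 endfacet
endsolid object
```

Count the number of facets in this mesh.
12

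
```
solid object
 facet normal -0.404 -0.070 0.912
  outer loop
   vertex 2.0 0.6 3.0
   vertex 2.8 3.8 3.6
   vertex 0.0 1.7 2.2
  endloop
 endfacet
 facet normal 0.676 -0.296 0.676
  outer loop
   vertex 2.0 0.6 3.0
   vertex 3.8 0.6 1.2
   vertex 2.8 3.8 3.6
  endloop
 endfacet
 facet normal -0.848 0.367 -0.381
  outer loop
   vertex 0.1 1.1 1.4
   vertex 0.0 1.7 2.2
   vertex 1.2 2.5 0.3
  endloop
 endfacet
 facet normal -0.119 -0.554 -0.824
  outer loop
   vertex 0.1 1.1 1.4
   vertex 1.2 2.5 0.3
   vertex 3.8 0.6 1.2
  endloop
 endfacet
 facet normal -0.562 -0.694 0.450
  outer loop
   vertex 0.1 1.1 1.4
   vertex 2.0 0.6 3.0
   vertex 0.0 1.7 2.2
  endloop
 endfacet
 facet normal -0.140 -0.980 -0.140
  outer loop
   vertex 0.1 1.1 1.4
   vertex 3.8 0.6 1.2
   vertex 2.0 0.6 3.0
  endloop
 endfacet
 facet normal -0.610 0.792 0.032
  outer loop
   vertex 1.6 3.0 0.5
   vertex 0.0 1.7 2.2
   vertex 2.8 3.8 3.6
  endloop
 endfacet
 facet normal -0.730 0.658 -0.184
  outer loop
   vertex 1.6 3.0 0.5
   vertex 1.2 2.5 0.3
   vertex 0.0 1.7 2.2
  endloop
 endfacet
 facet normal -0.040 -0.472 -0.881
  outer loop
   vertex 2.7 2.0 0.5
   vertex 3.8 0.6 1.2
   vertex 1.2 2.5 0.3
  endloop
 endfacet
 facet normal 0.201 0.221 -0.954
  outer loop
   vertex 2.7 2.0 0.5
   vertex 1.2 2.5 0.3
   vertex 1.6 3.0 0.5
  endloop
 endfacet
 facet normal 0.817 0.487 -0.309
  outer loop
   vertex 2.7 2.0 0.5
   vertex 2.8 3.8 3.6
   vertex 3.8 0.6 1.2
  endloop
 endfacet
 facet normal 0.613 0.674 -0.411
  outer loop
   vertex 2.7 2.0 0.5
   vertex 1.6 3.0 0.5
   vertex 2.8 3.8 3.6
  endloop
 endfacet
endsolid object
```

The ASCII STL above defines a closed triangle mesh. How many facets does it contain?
12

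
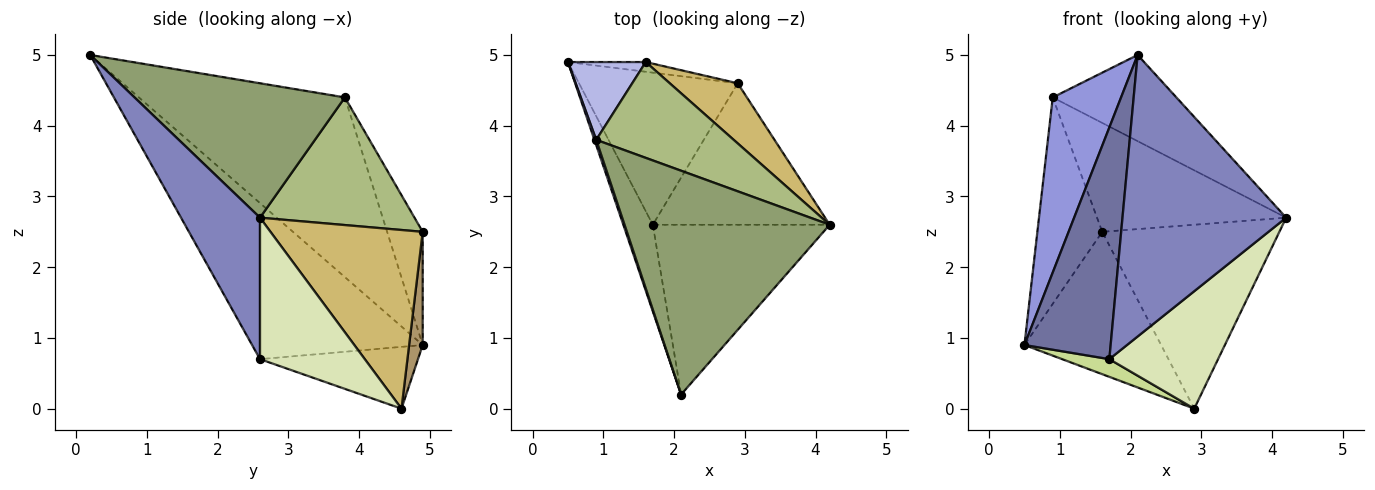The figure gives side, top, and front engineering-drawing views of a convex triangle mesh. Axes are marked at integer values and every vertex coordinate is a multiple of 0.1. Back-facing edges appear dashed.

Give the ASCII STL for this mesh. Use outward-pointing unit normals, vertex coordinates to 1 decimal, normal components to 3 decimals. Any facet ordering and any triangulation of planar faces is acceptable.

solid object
 facet normal -0.880 -0.445 -0.166
  outer loop
   vertex 1.7 2.6 0.7
   vertex 2.1 0.2 5.0
   vertex 0.5 4.9 0.9
  endloop
 endfacet
 facet normal 0.382 -0.791 -0.477
  outer loop
   vertex 1.7 2.6 0.7
   vertex 4.2 2.6 2.7
   vertex 2.1 0.2 5.0
  endloop
 endfacet
 facet normal -0.949 -0.315 0.010
  outer loop
   vertex 0.9 3.8 4.4
   vertex 0.5 4.9 0.9
   vertex 2.1 0.2 5.0
  endloop
 endfacet
 facet normal -0.456 0.833 0.314
  outer loop
   vertex 0.9 3.8 4.4
   vertex 1.6 4.9 2.5
   vertex 0.5 4.9 0.9
  endloop
 endfacet
 facet normal 0.522 0.307 0.796
  outer loop
   vertex 0.9 3.8 4.4
   vertex 2.1 0.2 5.0
   vertex 4.2 2.6 2.7
  endloop
 endfacet
 facet normal 0.523 0.640 0.563
  outer loop
   vertex 0.9 3.8 4.4
   vertex 4.2 2.6 2.7
   vertex 1.6 4.9 2.5
  endloop
 endfacet
 facet normal -0.361 -0.108 -0.926
  outer loop
   vertex 2.9 4.6 0.0
   vertex 1.7 2.6 0.7
   vertex 0.5 4.9 0.9
  endloop
 endfacet
 facet normal 0.524 -0.544 -0.655
  outer loop
   vertex 2.9 4.6 0.0
   vertex 4.2 2.6 2.7
   vertex 1.7 2.6 0.7
  endloop
 endfacet
 facet normal 0.099 0.993 -0.068
  outer loop
   vertex 2.9 4.6 0.0
   vertex 0.5 4.9 0.9
   vertex 1.6 4.9 2.5
  endloop
 endfacet
 facet normal 0.633 0.736 0.241
  outer loop
   vertex 2.9 4.6 0.0
   vertex 1.6 4.9 2.5
   vertex 4.2 2.6 2.7
  endloop
 endfacet
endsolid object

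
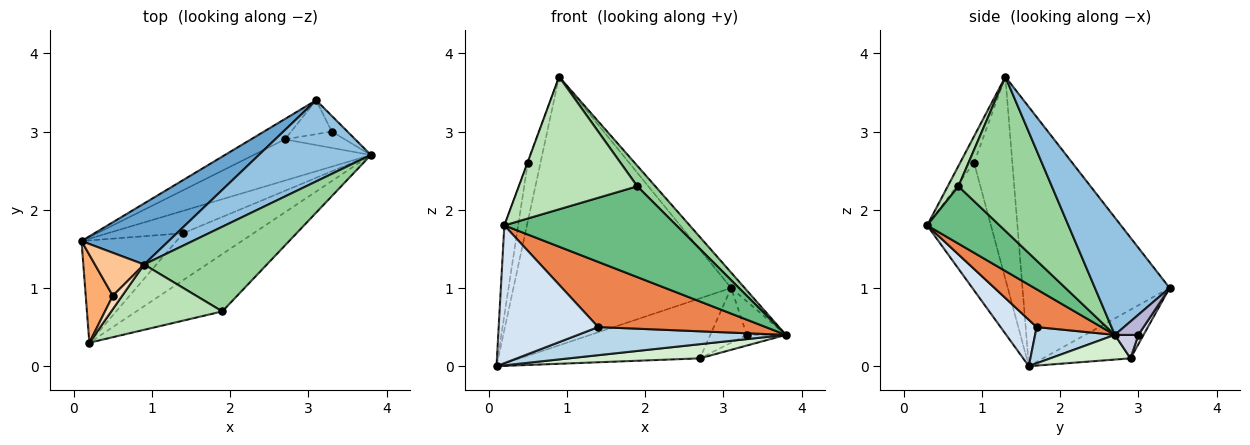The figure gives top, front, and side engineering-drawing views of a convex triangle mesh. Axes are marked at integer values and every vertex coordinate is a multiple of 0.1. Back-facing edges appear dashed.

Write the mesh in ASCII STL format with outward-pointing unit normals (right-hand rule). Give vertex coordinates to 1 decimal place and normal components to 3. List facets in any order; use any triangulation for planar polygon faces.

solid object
 facet normal -0.550 0.814 0.185
  outer loop
   vertex 3.1 3.4 1.0
   vertex 0.1 1.6 0.0
   vertex 0.9 1.3 3.7
  endloop
 endfacet
 facet normal 0.717 0.130 0.685
  outer loop
   vertex 3.1 3.4 1.0
   vertex 0.9 1.3 3.7
   vertex 3.8 2.7 0.4
  endloop
 endfacet
 facet normal 0.287 -0.749 -0.597
  outer loop
   vertex 1.4 1.7 0.5
   vertex 0.1 1.6 0.0
   vertex 3.8 2.7 0.4
  endloop
 endfacet
 facet normal 0.279 -0.771 -0.572
  outer loop
   vertex 1.4 1.7 0.5
   vertex 0.2 0.3 1.8
   vertex 0.1 1.6 0.0
  endloop
 endfacet
 facet normal 0.299 -0.774 -0.558
  outer loop
   vertex 1.4 1.7 0.5
   vertex 3.8 2.7 0.4
   vertex 0.2 0.3 1.8
  endloop
 endfacet
 facet normal -0.957 0.208 0.203
  outer loop
   vertex 0.5 0.9 2.6
   vertex 0.1 1.6 0.0
   vertex 0.2 0.3 1.8
  endloop
 endfacet
 facet normal -0.925 0.307 0.225
  outer loop
   vertex 0.5 0.9 2.6
   vertex 0.9 1.3 3.7
   vertex 0.1 1.6 0.0
  endloop
 endfacet
 facet normal -0.943 0.028 0.333
  outer loop
   vertex 0.5 0.9 2.6
   vertex 0.2 0.3 1.8
   vertex 0.9 1.3 3.7
  endloop
 endfacet
 facet normal 0.335 -0.797 -0.503
  outer loop
   vertex 1.9 0.7 2.3
   vertex 0.2 0.3 1.8
   vertex 3.8 2.7 0.4
  endloop
 endfacet
 facet normal 0.773 -0.149 0.616
  outer loop
   vertex 1.9 0.7 2.3
   vertex 3.8 2.7 0.4
   vertex 0.9 1.3 3.7
  endloop
 endfacet
 facet normal 0.081 -0.894 0.441
  outer loop
   vertex 1.9 0.7 2.3
   vertex 0.9 1.3 3.7
   vertex 0.2 0.3 1.8
  endloop
 endfacet
 facet normal 0.195 -0.319 -0.928
  outer loop
   vertex 2.7 2.9 0.1
   vertex 3.8 2.7 0.4
   vertex 0.1 1.6 0.0
  endloop
 endfacet
 facet normal -0.419 0.860 -0.292
  outer loop
   vertex 2.7 2.9 0.1
   vertex 0.1 1.6 0.0
   vertex 3.1 3.4 1.0
  endloop
 endfacet
 facet normal 0.478 0.796 -0.372
  outer loop
   vertex 3.3 3.0 0.4
   vertex 3.1 3.4 1.0
   vertex 3.8 2.7 0.4
  endloop
 endfacet
 facet normal 0.311 0.519 -0.796
  outer loop
   vertex 3.3 3.0 0.4
   vertex 3.8 2.7 0.4
   vertex 2.7 2.9 0.1
  endloop
 endfacet
 facet normal 0.121 0.844 -0.523
  outer loop
   vertex 3.3 3.0 0.4
   vertex 2.7 2.9 0.1
   vertex 3.1 3.4 1.0
  endloop
 endfacet
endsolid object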